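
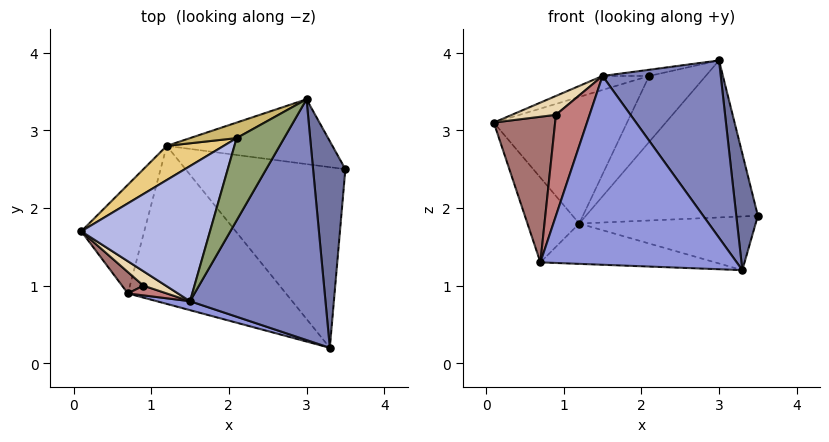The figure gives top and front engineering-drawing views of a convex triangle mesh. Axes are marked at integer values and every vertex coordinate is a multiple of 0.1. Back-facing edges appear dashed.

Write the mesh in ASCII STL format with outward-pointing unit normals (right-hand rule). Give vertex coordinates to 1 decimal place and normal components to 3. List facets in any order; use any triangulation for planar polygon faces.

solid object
 facet normal 0.933 -0.176 0.313
  outer loop
   vertex 3.0 3.4 3.9
   vertex 3.3 0.2 1.2
   vertex 3.5 2.5 1.9
  endloop
 endfacet
 facet normal 0.677 -0.436 0.592
  outer loop
   vertex 1.5 0.8 3.7
   vertex 3.3 0.2 1.2
   vertex 3.0 3.4 3.9
  endloop
 endfacet
 facet normal -0.258 -0.965 0.046
  outer loop
   vertex 0.7 0.9 1.3
   vertex 3.3 0.2 1.2
   vertex 1.5 0.8 3.7
  endloop
 endfacet
 facet normal -0.339 0.097 0.936
  outer loop
   vertex 2.1 2.9 3.7
   vertex 0.1 1.7 3.1
   vertex 1.5 0.8 3.7
  endloop
 endfacet
 facet normal -0.255 0.073 0.964
  outer loop
   vertex 2.1 2.9 3.7
   vertex 1.5 0.8 3.7
   vertex 3.0 3.4 3.9
  endloop
 endfacet
 facet normal 0.079 0.284 -0.956
  outer loop
   vertex 1.2 2.8 1.8
   vertex 3.5 2.5 1.9
   vertex 3.3 0.2 1.2
  endloop
 endfacet
 facet normal 0.029 0.247 -0.969
  outer loop
   vertex 1.2 2.8 1.8
   vertex 3.3 0.2 1.2
   vertex 0.7 0.9 1.3
  endloop
 endfacet
 facet normal 0.136 0.916 -0.378
  outer loop
   vertex 1.2 2.8 1.8
   vertex 3.0 3.4 3.9
   vertex 3.5 2.5 1.9
  endloop
 endfacet
 facet normal -0.840 0.334 -0.428
  outer loop
   vertex 1.2 2.8 1.8
   vertex 0.7 0.9 1.3
   vertex 0.1 1.7 3.1
  endloop
 endfacet
 facet normal -0.509 0.838 0.197
  outer loop
   vertex 1.2 2.8 1.8
   vertex 2.1 2.9 3.7
   vertex 3.0 3.4 3.9
  endloop
 endfacet
 facet normal -0.549 0.807 0.218
  outer loop
   vertex 1.2 2.8 1.8
   vertex 0.1 1.7 3.1
   vertex 2.1 2.9 3.7
  endloop
 endfacet
 facet normal -0.611 -0.629 0.481
  outer loop
   vertex 0.9 1.0 3.2
   vertex 1.5 0.8 3.7
   vertex 0.1 1.7 3.1
  endloop
 endfacet
 facet normal -0.662 -0.741 0.109
  outer loop
   vertex 0.9 1.0 3.2
   vertex 0.1 1.7 3.1
   vertex 0.7 0.9 1.3
  endloop
 endfacet
 facet normal -0.381 -0.920 0.089
  outer loop
   vertex 0.9 1.0 3.2
   vertex 0.7 0.9 1.3
   vertex 1.5 0.8 3.7
  endloop
 endfacet
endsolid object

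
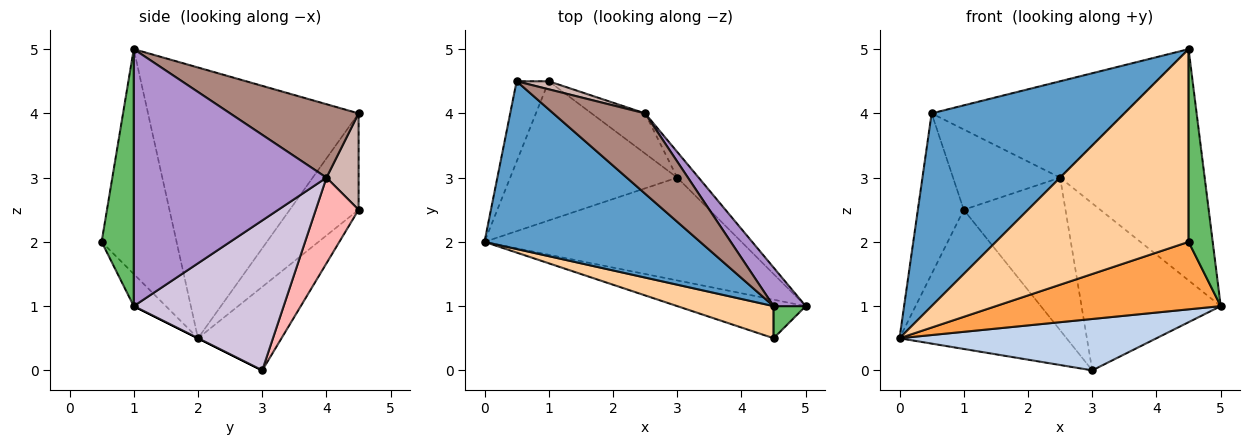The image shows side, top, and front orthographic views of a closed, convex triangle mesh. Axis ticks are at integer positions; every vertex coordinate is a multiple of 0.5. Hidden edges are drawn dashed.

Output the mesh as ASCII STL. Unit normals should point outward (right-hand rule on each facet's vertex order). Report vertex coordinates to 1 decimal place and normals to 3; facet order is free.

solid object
 facet normal -0.636 -0.582 0.507
  outer loop
   vertex 4.5 1.0 5.0
   vertex 0.5 4.5 4.0
   vertex 0.0 2.0 0.5
  endloop
 endfacet
 facet normal 0.000 -0.447 -0.894
  outer loop
   vertex 3.0 3.0 0.0
   vertex 5.0 1.0 1.0
   vertex 0.0 2.0 0.5
  endloop
 endfacet
 facet normal -0.123 -0.862 -0.492
  outer loop
   vertex 4.5 0.5 2.0
   vertex 0.0 2.0 0.5
   vertex 5.0 1.0 1.0
  endloop
 endfacet
 facet normal -0.358 -0.921 0.153
  outer loop
   vertex 4.5 0.5 2.0
   vertex 4.5 1.0 5.0
   vertex 0.0 2.0 0.5
  endloop
 endfacet
 facet normal 0.796 -0.597 0.100
  outer loop
   vertex 4.5 0.5 2.0
   vertex 5.0 1.0 1.0
   vertex 4.5 1.0 5.0
  endloop
 endfacet
 facet normal -0.802 0.535 -0.267
  outer loop
   vertex 1.0 4.5 2.5
   vertex 0.0 2.0 0.5
   vertex 0.5 4.5 4.0
  endloop
 endfacet
 facet normal -0.333 0.667 -0.667
  outer loop
   vertex 1.0 4.5 2.5
   vertex 3.0 3.0 0.0
   vertex 0.0 2.0 0.5
  endloop
 endfacet
 facet normal 0.377 0.896 -0.236
  outer loop
   vertex 2.5 4.0 3.0
   vertex 3.0 3.0 0.0
   vertex 1.0 4.5 2.5
  endloop
 endfacet
 facet normal 0.796 0.597 0.100
  outer loop
   vertex 2.5 4.0 3.0
   vertex 4.5 1.0 5.0
   vertex 5.0 1.0 1.0
  endloop
 endfacet
 facet normal 0.729 0.677 -0.104
  outer loop
   vertex 2.5 4.0 3.0
   vertex 5.0 1.0 1.0
   vertex 3.0 3.0 0.0
  endloop
 endfacet
 facet normal 0.456 0.684 0.570
  outer loop
   vertex 2.5 4.0 3.0
   vertex 0.5 4.5 4.0
   vertex 4.5 1.0 5.0
  endloop
 endfacet
 facet normal 0.286 0.953 0.095
  outer loop
   vertex 2.5 4.0 3.0
   vertex 1.0 4.5 2.5
   vertex 0.5 4.5 4.0
  endloop
 endfacet
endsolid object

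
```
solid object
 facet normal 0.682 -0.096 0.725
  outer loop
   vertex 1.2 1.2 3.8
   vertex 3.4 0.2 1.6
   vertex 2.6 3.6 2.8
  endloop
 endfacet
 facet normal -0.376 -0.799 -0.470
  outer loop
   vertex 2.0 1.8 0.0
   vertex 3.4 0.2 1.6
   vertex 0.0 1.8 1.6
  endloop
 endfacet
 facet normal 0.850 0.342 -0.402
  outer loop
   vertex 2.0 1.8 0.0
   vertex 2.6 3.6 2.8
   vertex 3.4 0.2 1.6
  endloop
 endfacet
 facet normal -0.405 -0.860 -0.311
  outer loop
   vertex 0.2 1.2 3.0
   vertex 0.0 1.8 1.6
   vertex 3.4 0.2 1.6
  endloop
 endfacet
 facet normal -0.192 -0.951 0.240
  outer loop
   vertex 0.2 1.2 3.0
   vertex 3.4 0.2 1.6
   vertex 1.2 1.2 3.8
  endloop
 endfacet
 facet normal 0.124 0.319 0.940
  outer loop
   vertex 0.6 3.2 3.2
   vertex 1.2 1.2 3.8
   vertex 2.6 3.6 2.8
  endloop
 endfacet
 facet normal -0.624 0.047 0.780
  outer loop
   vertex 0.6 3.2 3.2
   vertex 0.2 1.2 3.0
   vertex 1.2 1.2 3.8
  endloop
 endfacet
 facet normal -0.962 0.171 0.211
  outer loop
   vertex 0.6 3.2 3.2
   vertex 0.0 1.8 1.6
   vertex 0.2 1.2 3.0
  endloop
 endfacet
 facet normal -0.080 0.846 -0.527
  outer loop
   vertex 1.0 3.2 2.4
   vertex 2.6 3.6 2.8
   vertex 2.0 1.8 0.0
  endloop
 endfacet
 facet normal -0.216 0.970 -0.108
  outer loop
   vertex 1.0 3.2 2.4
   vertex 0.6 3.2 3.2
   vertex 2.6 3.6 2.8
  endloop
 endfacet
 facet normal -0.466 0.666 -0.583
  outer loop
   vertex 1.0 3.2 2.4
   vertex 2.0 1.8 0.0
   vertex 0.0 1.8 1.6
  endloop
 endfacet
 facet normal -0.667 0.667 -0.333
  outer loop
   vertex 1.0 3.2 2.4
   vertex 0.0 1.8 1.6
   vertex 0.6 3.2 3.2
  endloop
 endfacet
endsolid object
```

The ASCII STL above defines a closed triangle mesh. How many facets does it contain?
12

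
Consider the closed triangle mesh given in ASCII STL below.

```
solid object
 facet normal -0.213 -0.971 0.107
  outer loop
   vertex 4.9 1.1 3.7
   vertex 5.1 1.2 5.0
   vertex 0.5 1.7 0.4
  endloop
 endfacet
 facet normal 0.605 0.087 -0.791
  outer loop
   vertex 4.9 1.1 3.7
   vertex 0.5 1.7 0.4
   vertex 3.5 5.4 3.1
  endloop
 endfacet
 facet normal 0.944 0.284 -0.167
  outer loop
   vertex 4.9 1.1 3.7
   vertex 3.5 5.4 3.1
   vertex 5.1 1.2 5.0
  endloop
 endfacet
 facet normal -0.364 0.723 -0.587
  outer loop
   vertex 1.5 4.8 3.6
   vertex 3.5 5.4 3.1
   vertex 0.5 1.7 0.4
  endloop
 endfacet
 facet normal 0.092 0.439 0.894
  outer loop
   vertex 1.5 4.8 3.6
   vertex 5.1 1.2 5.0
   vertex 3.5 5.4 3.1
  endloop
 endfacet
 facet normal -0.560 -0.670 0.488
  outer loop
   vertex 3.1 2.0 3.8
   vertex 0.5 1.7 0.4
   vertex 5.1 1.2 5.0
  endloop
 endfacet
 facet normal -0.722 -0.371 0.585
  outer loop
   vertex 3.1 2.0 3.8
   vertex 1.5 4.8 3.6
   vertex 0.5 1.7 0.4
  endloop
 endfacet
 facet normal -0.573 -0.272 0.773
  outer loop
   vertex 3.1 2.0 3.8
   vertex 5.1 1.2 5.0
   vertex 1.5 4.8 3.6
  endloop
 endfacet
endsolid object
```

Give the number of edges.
12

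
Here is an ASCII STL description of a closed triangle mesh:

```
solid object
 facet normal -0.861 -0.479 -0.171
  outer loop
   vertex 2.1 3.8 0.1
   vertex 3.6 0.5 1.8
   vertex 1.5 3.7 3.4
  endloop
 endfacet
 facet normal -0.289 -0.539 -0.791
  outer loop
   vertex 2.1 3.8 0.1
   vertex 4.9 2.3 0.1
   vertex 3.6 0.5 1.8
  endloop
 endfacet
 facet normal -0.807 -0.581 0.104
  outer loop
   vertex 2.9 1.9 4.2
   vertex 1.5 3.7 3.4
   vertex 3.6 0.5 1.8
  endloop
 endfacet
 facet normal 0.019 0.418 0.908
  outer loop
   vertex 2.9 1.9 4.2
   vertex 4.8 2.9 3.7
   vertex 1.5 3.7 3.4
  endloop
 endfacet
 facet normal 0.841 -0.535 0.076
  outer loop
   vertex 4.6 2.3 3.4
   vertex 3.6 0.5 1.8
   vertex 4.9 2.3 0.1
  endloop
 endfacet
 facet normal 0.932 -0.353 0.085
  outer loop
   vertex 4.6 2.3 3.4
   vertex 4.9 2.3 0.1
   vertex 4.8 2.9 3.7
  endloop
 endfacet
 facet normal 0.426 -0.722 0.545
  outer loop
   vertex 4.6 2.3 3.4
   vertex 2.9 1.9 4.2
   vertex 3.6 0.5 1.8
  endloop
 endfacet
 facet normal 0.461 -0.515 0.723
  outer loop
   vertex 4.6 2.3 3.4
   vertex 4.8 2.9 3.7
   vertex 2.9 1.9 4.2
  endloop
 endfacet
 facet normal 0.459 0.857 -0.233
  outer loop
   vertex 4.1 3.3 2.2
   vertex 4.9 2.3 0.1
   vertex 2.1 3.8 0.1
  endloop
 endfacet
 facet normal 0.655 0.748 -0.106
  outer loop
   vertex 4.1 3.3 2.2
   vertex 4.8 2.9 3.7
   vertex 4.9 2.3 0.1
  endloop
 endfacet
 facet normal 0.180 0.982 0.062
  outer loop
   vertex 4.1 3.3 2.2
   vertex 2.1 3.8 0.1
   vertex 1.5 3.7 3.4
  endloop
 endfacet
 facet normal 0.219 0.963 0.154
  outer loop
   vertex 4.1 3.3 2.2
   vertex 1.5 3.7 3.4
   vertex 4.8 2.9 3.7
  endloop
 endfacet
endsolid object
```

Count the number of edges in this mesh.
18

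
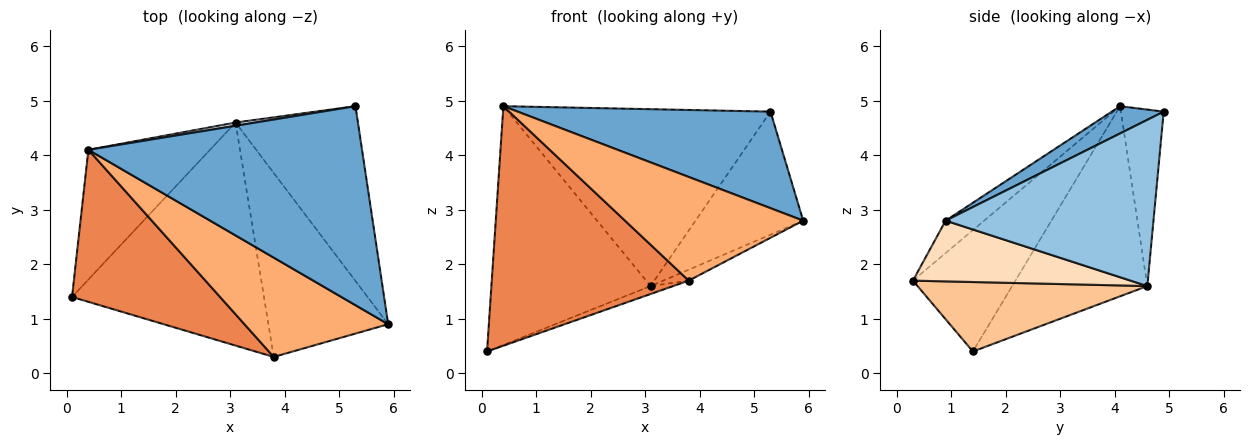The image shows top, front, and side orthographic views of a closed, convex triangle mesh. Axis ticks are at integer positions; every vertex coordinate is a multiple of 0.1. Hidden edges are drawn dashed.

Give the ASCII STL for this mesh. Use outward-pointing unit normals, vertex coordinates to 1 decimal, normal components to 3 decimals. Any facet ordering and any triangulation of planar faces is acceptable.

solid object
 facet normal 0.089 -0.435 0.896
  outer loop
   vertex 0.4 4.1 4.9
   vertex 5.9 0.9 2.8
   vertex 5.3 4.9 4.8
  endloop
 endfacet
 facet normal 0.743 0.385 -0.547
  outer loop
   vertex 3.1 4.6 1.6
   vertex 5.3 4.9 4.8
   vertex 5.9 0.9 2.8
  endloop
 endfacet
 facet normal -0.598 0.704 -0.383
  outer loop
   vertex 3.1 4.6 1.6
   vertex 0.1 1.4 0.4
   vertex 0.4 4.1 4.9
  endloop
 endfacet
 facet normal -0.161 0.987 0.018
  outer loop
   vertex 3.1 4.6 1.6
   vertex 0.4 4.1 4.9
   vertex 5.3 4.9 4.8
  endloop
 endfacet
 facet normal -0.402 -0.773 0.491
  outer loop
   vertex 3.8 0.3 1.7
   vertex 0.4 4.1 4.9
   vertex 0.1 1.4 0.4
  endloop
 endfacet
 facet normal -0.154 -0.713 0.683
  outer loop
   vertex 3.8 0.3 1.7
   vertex 5.9 0.9 2.8
   vertex 0.4 4.1 4.9
  endloop
 endfacet
 facet normal 0.340 0.034 -0.940
  outer loop
   vertex 3.8 0.3 1.7
   vertex 0.1 1.4 0.4
   vertex 3.1 4.6 1.6
  endloop
 endfacet
 facet normal 0.451 0.053 -0.891
  outer loop
   vertex 3.8 0.3 1.7
   vertex 3.1 4.6 1.6
   vertex 5.9 0.9 2.8
  endloop
 endfacet
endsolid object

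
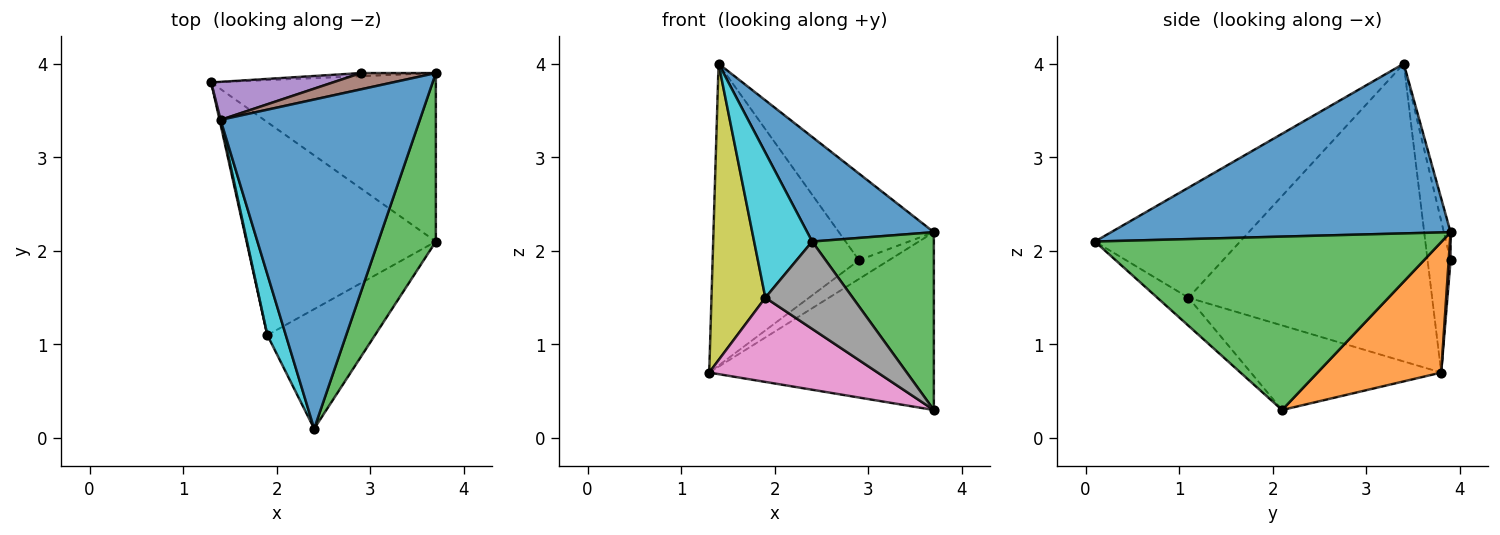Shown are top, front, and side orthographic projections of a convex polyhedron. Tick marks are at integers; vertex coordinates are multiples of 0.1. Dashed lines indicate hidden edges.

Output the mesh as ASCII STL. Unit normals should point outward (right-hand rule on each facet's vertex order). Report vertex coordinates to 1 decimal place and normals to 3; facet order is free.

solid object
 facet normal 0.630 -0.235 0.740
  outer loop
   vertex 1.4 3.4 4.0
   vertex 2.4 0.1 2.1
   vertex 3.7 3.9 2.2
  endloop
 endfacet
 facet normal 0.371 0.674 -0.639
  outer loop
   vertex 3.7 2.1 0.3
   vertex 1.3 3.8 0.7
   vertex 3.7 3.9 2.2
  endloop
 endfacet
 facet normal 0.900 -0.316 0.299
  outer loop
   vertex 3.7 2.1 0.3
   vertex 3.7 3.9 2.2
   vertex 2.4 0.1 2.1
  endloop
 endfacet
 facet normal 0.062 0.985 -0.164
  outer loop
   vertex 2.9 3.9 1.9
   vertex 3.7 3.9 2.2
   vertex 1.3 3.8 0.7
  endloop
 endfacet
 facet normal -0.154 0.980 0.123
  outer loop
   vertex 2.9 3.9 1.9
   vertex 1.3 3.8 0.7
   vertex 1.4 3.4 4.0
  endloop
 endfacet
 facet normal -0.069 0.980 0.184
  outer loop
   vertex 2.9 3.9 1.9
   vertex 1.4 3.4 4.0
   vertex 3.7 3.9 2.2
  endloop
 endfacet
 facet normal -0.384 -0.340 -0.859
  outer loop
   vertex 1.9 1.1 1.5
   vertex 1.3 3.8 0.7
   vertex 3.7 2.1 0.3
  endloop
 endfacet
 facet normal -0.206 -0.577 -0.790
  outer loop
   vertex 1.9 1.1 1.5
   vertex 3.7 2.1 0.3
   vertex 2.4 0.1 2.1
  endloop
 endfacet
 facet normal -0.976 -0.216 0.003
  outer loop
   vertex 1.9 1.1 1.5
   vertex 1.4 3.4 4.0
   vertex 1.3 3.8 0.7
  endloop
 endfacet
 facet normal -0.918 -0.367 0.154
  outer loop
   vertex 1.9 1.1 1.5
   vertex 2.4 0.1 2.1
   vertex 1.4 3.4 4.0
  endloop
 endfacet
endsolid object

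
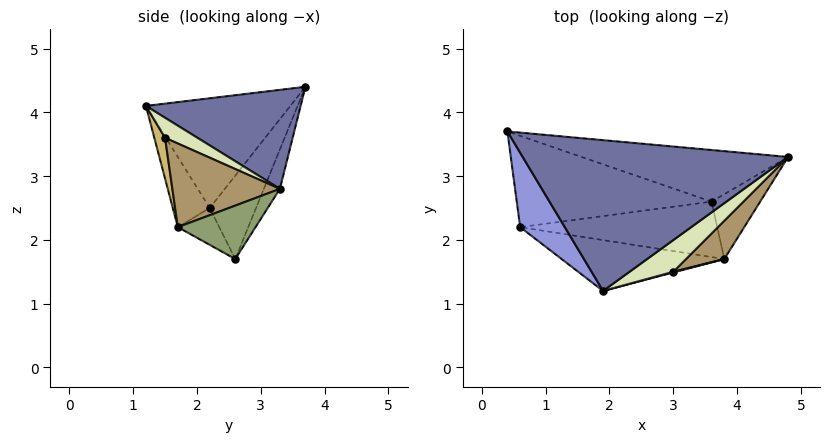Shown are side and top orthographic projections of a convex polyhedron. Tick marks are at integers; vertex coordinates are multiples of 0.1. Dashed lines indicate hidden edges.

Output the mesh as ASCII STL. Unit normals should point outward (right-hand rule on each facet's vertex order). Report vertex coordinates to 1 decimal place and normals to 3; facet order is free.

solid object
 facet normal 0.348 0.097 0.933
  outer loop
   vertex 1.9 1.2 4.1
   vertex 4.8 3.3 2.8
   vertex 0.4 3.7 4.4
  endloop
 endfacet
 facet normal -0.089 0.881 -0.464
  outer loop
   vertex 3.6 2.6 1.7
   vertex 0.4 3.7 4.4
   vertex 4.8 3.3 2.8
  endloop
 endfacet
 facet normal -0.794 -0.515 0.323
  outer loop
   vertex 0.6 2.2 2.5
   vertex 1.9 1.2 4.1
   vertex 0.4 3.7 4.4
  endloop
 endfacet
 facet normal -0.263 0.744 -0.615
  outer loop
   vertex 0.6 2.2 2.5
   vertex 0.4 3.7 4.4
   vertex 3.6 2.6 1.7
  endloop
 endfacet
 facet normal 0.724 -0.205 -0.659
  outer loop
   vertex 3.8 1.7 2.2
   vertex 3.6 2.6 1.7
   vertex 4.8 3.3 2.8
  endloop
 endfacet
 facet normal -0.178 -0.893 -0.413
  outer loop
   vertex 3.8 1.7 2.2
   vertex 1.9 1.2 4.1
   vertex 0.6 2.2 2.5
  endloop
 endfacet
 facet normal -0.159 -0.506 -0.848
  outer loop
   vertex 3.8 1.7 2.2
   vertex 0.6 2.2 2.5
   vertex 3.6 2.6 1.7
  endloop
 endfacet
 facet normal 0.417 -0.013 0.909
  outer loop
   vertex 3.0 1.5 3.6
   vertex 4.8 3.3 2.8
   vertex 1.9 1.2 4.1
  endloop
 endfacet
 facet normal 0.736 -0.587 0.337
  outer loop
   vertex 3.0 1.5 3.6
   vertex 3.8 1.7 2.2
   vertex 4.8 3.3 2.8
  endloop
 endfacet
 facet normal 0.270 -0.963 0.017
  outer loop
   vertex 3.0 1.5 3.6
   vertex 1.9 1.2 4.1
   vertex 3.8 1.7 2.2
  endloop
 endfacet
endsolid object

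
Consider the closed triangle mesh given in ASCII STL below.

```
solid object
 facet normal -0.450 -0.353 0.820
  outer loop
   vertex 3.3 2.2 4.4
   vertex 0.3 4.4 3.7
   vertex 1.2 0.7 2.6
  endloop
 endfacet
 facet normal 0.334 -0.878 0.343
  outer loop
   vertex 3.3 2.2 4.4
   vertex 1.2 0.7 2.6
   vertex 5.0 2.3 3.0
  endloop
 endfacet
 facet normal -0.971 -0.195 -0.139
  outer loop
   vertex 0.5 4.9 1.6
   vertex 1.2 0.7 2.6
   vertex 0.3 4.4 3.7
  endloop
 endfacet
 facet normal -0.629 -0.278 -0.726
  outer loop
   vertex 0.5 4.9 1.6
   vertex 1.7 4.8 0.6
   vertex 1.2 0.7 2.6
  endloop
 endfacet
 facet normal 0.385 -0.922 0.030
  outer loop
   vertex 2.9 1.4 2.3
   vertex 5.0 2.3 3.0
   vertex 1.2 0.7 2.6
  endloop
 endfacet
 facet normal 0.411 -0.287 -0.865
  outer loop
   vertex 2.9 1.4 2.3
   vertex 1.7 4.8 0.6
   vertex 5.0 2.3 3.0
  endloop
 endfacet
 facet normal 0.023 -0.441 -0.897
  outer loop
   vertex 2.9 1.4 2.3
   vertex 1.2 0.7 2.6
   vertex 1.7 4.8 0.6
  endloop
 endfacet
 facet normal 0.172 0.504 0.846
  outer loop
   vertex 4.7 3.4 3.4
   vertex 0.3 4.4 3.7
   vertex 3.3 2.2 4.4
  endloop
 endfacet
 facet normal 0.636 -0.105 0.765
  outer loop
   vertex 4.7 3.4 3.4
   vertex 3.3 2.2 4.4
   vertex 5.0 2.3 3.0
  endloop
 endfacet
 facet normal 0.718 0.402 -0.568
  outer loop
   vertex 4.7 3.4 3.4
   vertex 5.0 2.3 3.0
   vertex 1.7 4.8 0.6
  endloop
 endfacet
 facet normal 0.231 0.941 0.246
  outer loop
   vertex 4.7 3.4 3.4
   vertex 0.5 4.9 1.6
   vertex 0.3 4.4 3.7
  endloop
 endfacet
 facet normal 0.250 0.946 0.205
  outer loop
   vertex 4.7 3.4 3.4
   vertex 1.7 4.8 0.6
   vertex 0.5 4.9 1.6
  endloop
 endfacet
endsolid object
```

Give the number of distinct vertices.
8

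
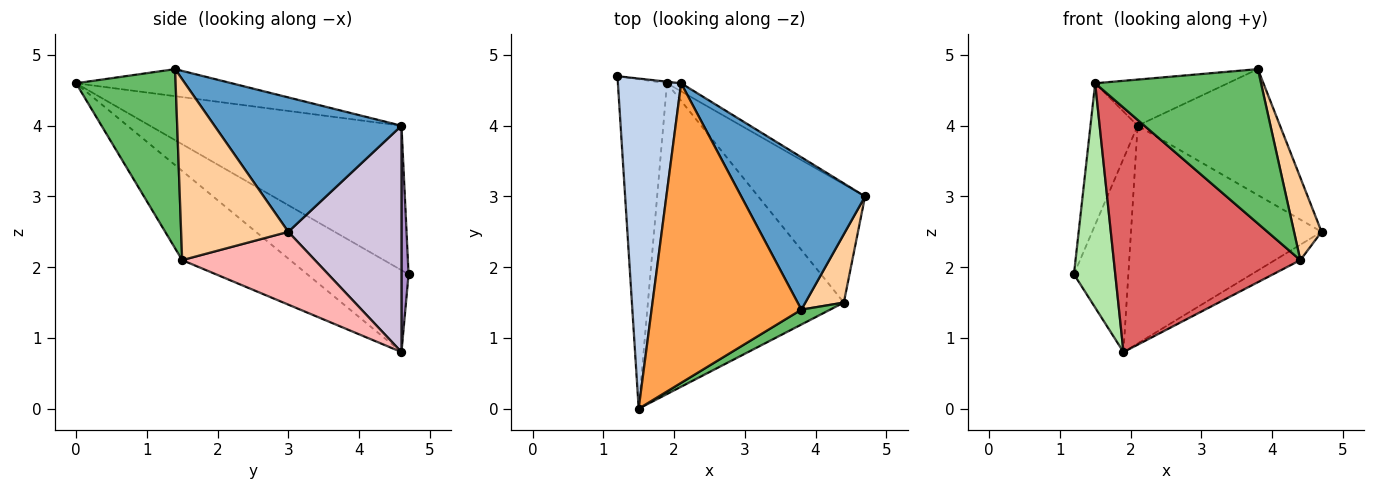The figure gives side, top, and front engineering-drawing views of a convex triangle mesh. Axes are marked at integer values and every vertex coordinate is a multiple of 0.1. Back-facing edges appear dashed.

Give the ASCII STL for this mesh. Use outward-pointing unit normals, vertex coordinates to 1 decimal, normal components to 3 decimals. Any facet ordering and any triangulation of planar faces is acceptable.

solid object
 facet normal 0.642 0.489 0.591
  outer loop
   vertex 2.1 4.6 4.0
   vertex 3.8 1.4 4.8
   vertex 4.7 3.0 2.5
  endloop
 endfacet
 facet normal -0.903 0.169 0.395
  outer loop
   vertex 2.1 4.6 4.0
   vertex 1.2 4.7 1.9
   vertex 1.5 0.0 4.6
  endloop
 endfacet
 facet normal -0.176 0.150 0.973
  outer loop
   vertex 2.1 4.6 4.0
   vertex 1.5 0.0 4.6
   vertex 3.8 1.4 4.8
  endloop
 endfacet
 facet normal 0.949 -0.244 0.202
  outer loop
   vertex 4.4 1.5 2.1
   vertex 4.7 3.0 2.5
   vertex 3.8 1.4 4.8
  endloop
 endfacet
 facet normal 0.513 -0.854 0.082
  outer loop
   vertex 4.4 1.5 2.1
   vertex 3.8 1.4 4.8
   vertex 1.5 0.0 4.6
  endloop
 endfacet
 facet normal -0.810 -0.330 -0.485
  outer loop
   vertex 1.9 4.6 0.8
   vertex 1.5 0.0 4.6
   vertex 1.2 4.7 1.9
  endloop
 endfacet
 facet normal -0.337 -0.582 -0.740
  outer loop
   vertex 1.9 4.6 0.8
   vertex 4.4 1.5 2.1
   vertex 1.5 0.0 4.6
  endloop
 endfacet
 facet normal 0.560 0.107 -0.822
  outer loop
   vertex 1.9 4.6 0.8
   vertex 4.7 3.0 2.5
   vertex 4.4 1.5 2.1
  endloop
 endfacet
 facet normal 0.129 0.992 -0.008
  outer loop
   vertex 1.9 4.6 0.8
   vertex 1.2 4.7 1.9
   vertex 2.1 4.6 4.0
  endloop
 endfacet
 facet normal 0.510 0.859 -0.032
  outer loop
   vertex 1.9 4.6 0.8
   vertex 2.1 4.6 4.0
   vertex 4.7 3.0 2.5
  endloop
 endfacet
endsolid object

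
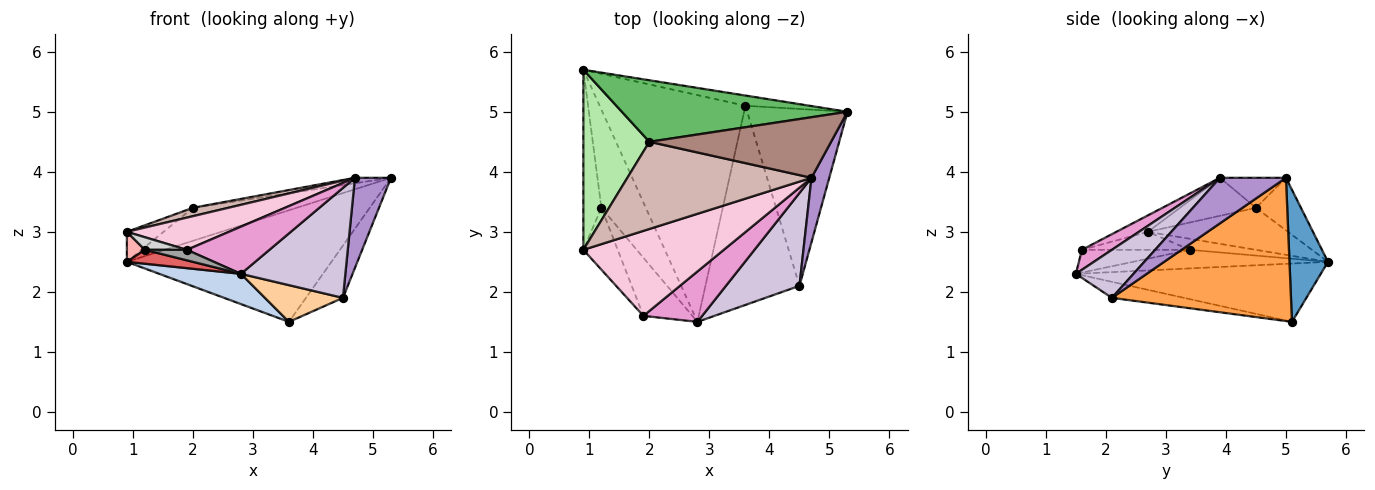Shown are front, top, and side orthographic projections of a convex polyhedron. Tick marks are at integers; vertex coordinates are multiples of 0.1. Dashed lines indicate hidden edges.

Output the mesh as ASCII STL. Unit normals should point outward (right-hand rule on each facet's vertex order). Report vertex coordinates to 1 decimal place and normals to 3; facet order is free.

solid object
 facet normal 0.184 0.979 -0.090
  outer loop
   vertex 3.6 5.1 1.5
   vertex 0.9 5.7 2.5
   vertex 5.3 5.0 3.9
  endloop
 endfacet
 facet normal -0.369 -0.123 -0.921
  outer loop
   vertex 3.6 5.1 1.5
   vertex 2.8 1.5 2.3
   vertex 0.9 5.7 2.5
  endloop
 endfacet
 facet normal 0.808 0.167 -0.565
  outer loop
   vertex 4.5 2.1 1.9
   vertex 3.6 5.1 1.5
   vertex 5.3 5.0 3.9
  endloop
 endfacet
 facet normal -0.165 -0.179 -0.970
  outer loop
   vertex 4.5 2.1 1.9
   vertex 2.8 1.5 2.3
   vertex 3.6 5.1 1.5
  endloop
 endfacet
 facet normal -0.201 0.463 0.863
  outer loop
   vertex 2.0 4.5 3.4
   vertex 5.3 5.0 3.9
   vertex 0.9 5.7 2.5
  endloop
 endfacet
 facet normal -0.532 0.139 0.835
  outer loop
   vertex 2.0 4.5 3.4
   vertex 0.9 5.7 2.5
   vertex 0.9 2.7 3.0
  endloop
 endfacet
 facet normal -0.382 -0.129 -0.915
  outer loop
   vertex 1.2 3.4 2.7
   vertex 0.9 5.7 2.5
   vertex 2.8 1.5 2.3
  endloop
 endfacet
 facet normal -0.516 -0.141 -0.845
  outer loop
   vertex 1.2 3.4 2.7
   vertex 0.9 2.7 3.0
   vertex 0.9 5.7 2.5
  endloop
 endfacet
 facet normal 0.830 -0.453 0.325
  outer loop
   vertex 4.7 3.9 3.9
   vertex 4.5 2.1 1.9
   vertex 5.3 5.0 3.9
  endloop
 endfacet
 facet normal 0.388 -0.704 0.595
  outer loop
   vertex 4.7 3.9 3.9
   vertex 2.8 1.5 2.3
   vertex 4.5 2.1 1.9
  endloop
 endfacet
 facet normal -0.162 0.089 0.983
  outer loop
   vertex 4.7 3.9 3.9
   vertex 5.3 5.0 3.9
   vertex 2.0 4.5 3.4
  endloop
 endfacet
 facet normal -0.201 -0.094 0.975
  outer loop
   vertex 4.7 3.9 3.9
   vertex 2.0 4.5 3.4
   vertex 0.9 2.7 3.0
  endloop
 endfacet
 facet normal 0.241 -0.663 0.708
  outer loop
   vertex 1.9 1.6 2.7
   vertex 2.8 1.5 2.3
   vertex 4.7 3.9 3.9
  endloop
 endfacet
 facet normal -0.109 -0.352 0.929
  outer loop
   vertex 1.9 1.6 2.7
   vertex 4.7 3.9 3.9
   vertex 0.9 2.7 3.0
  endloop
 endfacet
 facet normal -0.416 -0.162 -0.895
  outer loop
   vertex 1.9 1.6 2.7
   vertex 1.2 3.4 2.7
   vertex 2.8 1.5 2.3
  endloop
 endfacet
 facet normal -0.457 -0.178 -0.872
  outer loop
   vertex 1.9 1.6 2.7
   vertex 0.9 2.7 3.0
   vertex 1.2 3.4 2.7
  endloop
 endfacet
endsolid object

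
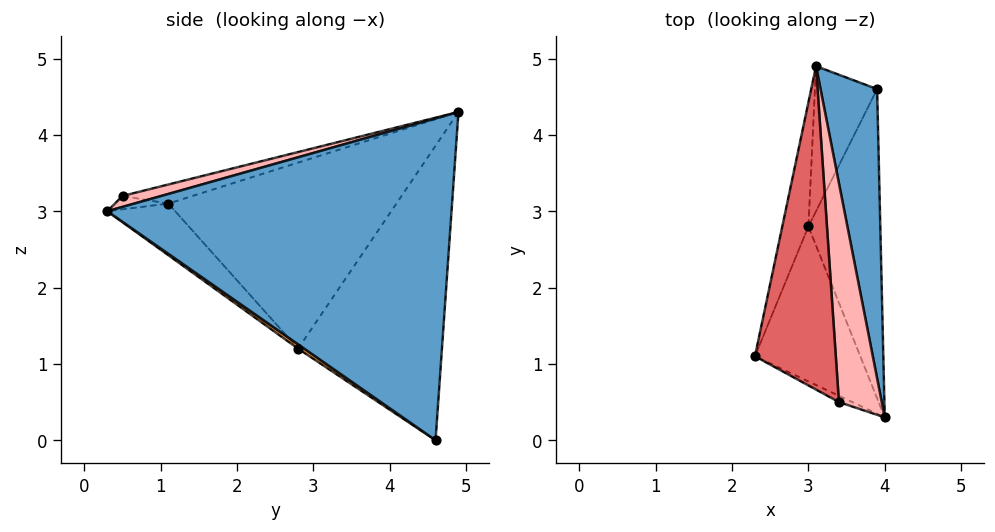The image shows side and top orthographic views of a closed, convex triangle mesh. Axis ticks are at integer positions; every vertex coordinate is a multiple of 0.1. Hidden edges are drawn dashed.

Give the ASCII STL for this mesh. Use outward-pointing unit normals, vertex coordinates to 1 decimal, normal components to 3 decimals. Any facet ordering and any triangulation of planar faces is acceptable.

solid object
 facet normal 0.975 0.142 0.171
  outer loop
   vertex 3.1 4.9 4.3
   vertex 4.0 0.3 3.0
   vertex 3.9 4.6 0.0
  endloop
 endfacet
 facet normal -0.340 -0.635 -0.694
  outer loop
   vertex 3.0 2.8 1.2
   vertex 4.0 0.3 3.0
   vertex 2.3 1.1 3.1
  endloop
 endfacet
 facet normal 0.049 -0.571 -0.820
  outer loop
   vertex 3.0 2.8 1.2
   vertex 3.9 4.6 0.0
   vertex 4.0 0.3 3.0
  endloop
 endfacet
 facet normal -0.960 0.245 -0.135
  outer loop
   vertex 3.0 2.8 1.2
   vertex 2.3 1.1 3.1
   vertex 3.1 4.9 4.3
  endloop
 endfacet
 facet normal -0.923 0.332 -0.195
  outer loop
   vertex 3.0 2.8 1.2
   vertex 3.1 4.9 4.3
   vertex 3.9 4.6 0.0
  endloop
 endfacet
 facet normal -0.408 -0.816 -0.408
  outer loop
   vertex 3.4 0.5 3.2
   vertex 2.3 1.1 3.1
   vertex 4.0 0.3 3.0
  endloop
 endfacet
 facet normal -0.222 -0.251 0.942
  outer loop
   vertex 3.4 0.5 3.2
   vertex 3.1 4.9 4.3
   vertex 2.3 1.1 3.1
  endloop
 endfacet
 facet normal 0.242 -0.220 0.945
  outer loop
   vertex 3.4 0.5 3.2
   vertex 4.0 0.3 3.0
   vertex 3.1 4.9 4.3
  endloop
 endfacet
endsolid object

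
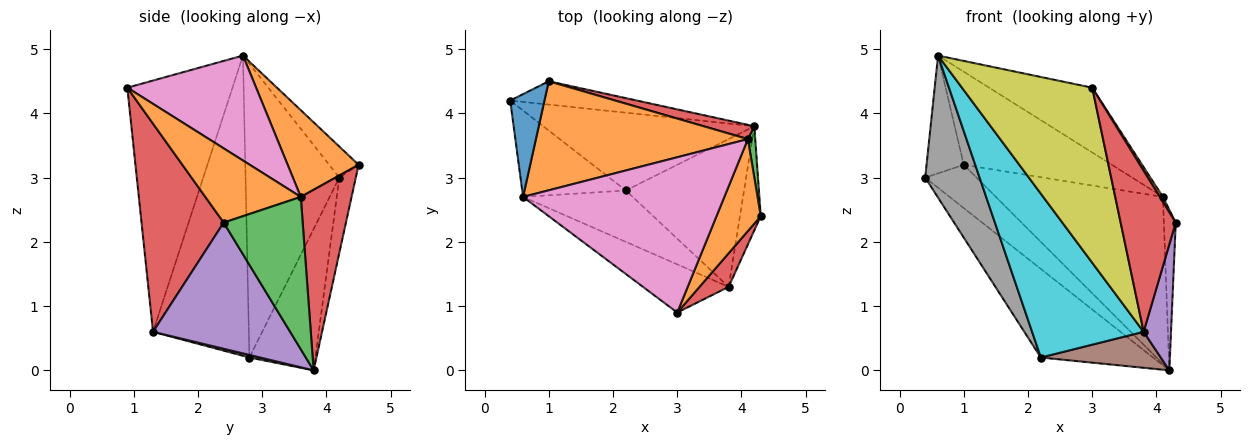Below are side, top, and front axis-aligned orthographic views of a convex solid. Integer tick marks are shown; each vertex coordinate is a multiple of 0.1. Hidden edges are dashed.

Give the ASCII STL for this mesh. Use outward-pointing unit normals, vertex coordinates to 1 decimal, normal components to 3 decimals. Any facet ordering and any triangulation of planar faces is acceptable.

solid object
 facet normal -0.404 0.687 -0.603
  outer loop
   vertex 2.2 2.8 0.2
   vertex 0.4 4.2 3.0
   vertex 4.2 3.8 0.0
  endloop
 endfacet
 facet normal 0.859 -0.028 0.512
  outer loop
   vertex 4.1 3.6 2.7
   vertex 3.0 0.9 4.4
   vertex 4.3 2.4 2.3
  endloop
 endfacet
 facet normal 0.988 0.149 0.048
  outer loop
   vertex 4.1 3.6 2.7
   vertex 4.3 2.4 2.3
   vertex 4.2 3.8 0.0
  endloop
 endfacet
 facet normal 0.825 -0.553 0.115
  outer loop
   vertex 3.8 1.3 0.6
   vertex 4.3 2.4 2.3
   vertex 3.0 0.9 4.4
  endloop
 endfacet
 facet normal 0.968 -0.193 -0.160
  outer loop
   vertex 3.8 1.3 0.6
   vertex 4.2 3.8 0.0
   vertex 4.3 2.4 2.3
  endloop
 endfacet
 facet normal 0.021 -0.237 -0.971
  outer loop
   vertex 3.8 1.3 0.6
   vertex 2.2 2.8 0.2
   vertex 4.2 3.8 0.0
  endloop
 endfacet
 facet normal 0.434 0.347 0.832
  outer loop
   vertex 0.6 2.7 4.9
   vertex 3.0 0.9 4.4
   vertex 4.1 3.6 2.7
  endloop
 endfacet
 facet normal -0.827 -0.480 -0.292
  outer loop
   vertex 0.6 2.7 4.9
   vertex 0.4 4.2 3.0
   vertex 2.2 2.8 0.2
  endloop
 endfacet
 facet normal -0.614 -0.761 -0.209
  outer loop
   vertex 0.6 2.7 4.9
   vertex 3.8 1.3 0.6
   vertex 3.0 0.9 4.4
  endloop
 endfacet
 facet normal -0.634 -0.738 -0.232
  outer loop
   vertex 0.6 2.7 4.9
   vertex 2.2 2.8 0.2
   vertex 3.8 1.3 0.6
  endloop
 endfacet
 facet normal -0.512 0.647 0.565
  outer loop
   vertex 1.0 4.5 3.2
   vertex 0.4 4.2 3.0
   vertex 0.6 2.7 4.9
  endloop
 endfacet
 facet normal 0.297 0.620 0.726
  outer loop
   vertex 1.0 4.5 3.2
   vertex 0.6 2.7 4.9
   vertex 4.1 3.6 2.7
  endloop
 endfacet
 facet normal -0.271 0.847 -0.457
  outer loop
   vertex 1.0 4.5 3.2
   vertex 4.2 3.8 0.0
   vertex 0.4 4.2 3.0
  endloop
 endfacet
 facet normal 0.290 0.954 0.081
  outer loop
   vertex 1.0 4.5 3.2
   vertex 4.1 3.6 2.7
   vertex 4.2 3.8 0.0
  endloop
 endfacet
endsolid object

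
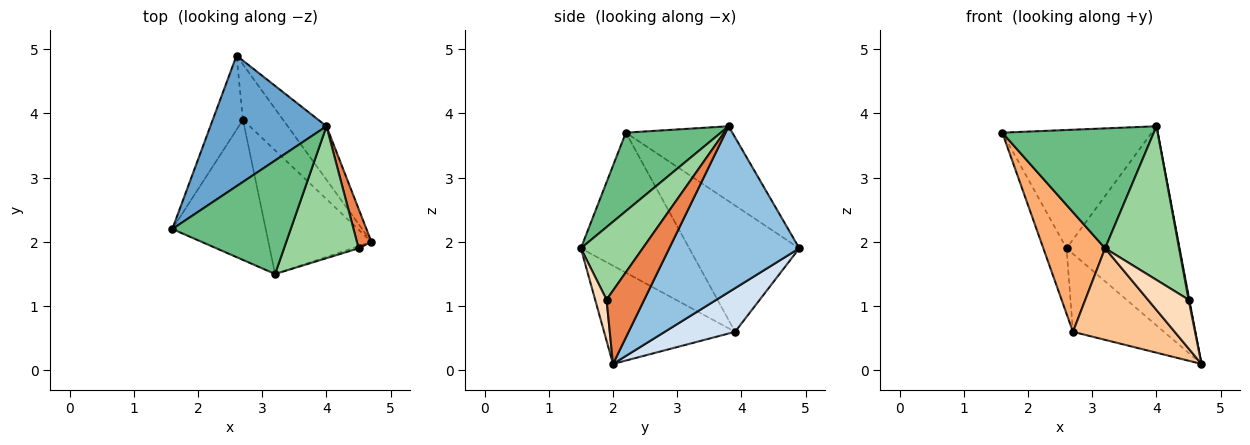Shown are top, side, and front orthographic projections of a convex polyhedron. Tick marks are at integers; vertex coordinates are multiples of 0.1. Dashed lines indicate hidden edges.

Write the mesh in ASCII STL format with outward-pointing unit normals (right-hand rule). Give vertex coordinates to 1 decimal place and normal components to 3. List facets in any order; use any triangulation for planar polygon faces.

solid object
 facet normal -0.432 0.606 0.669
  outer loop
   vertex 4.0 3.8 3.8
   vertex 2.6 4.9 1.9
   vertex 1.6 2.2 3.7
  endloop
 endfacet
 facet normal 0.743 0.646 -0.174
  outer loop
   vertex 4.0 3.8 3.8
   vertex 4.7 2.0 0.1
   vertex 2.6 4.9 1.9
  endloop
 endfacet
 facet normal -0.953 0.201 -0.228
  outer loop
   vertex 2.7 3.9 0.6
   vertex 1.6 2.2 3.7
   vertex 2.6 4.9 1.9
  endloop
 endfacet
 facet normal 0.533 0.690 -0.490
  outer loop
   vertex 2.7 3.9 0.6
   vertex 2.6 4.9 1.9
   vertex 4.7 2.0 0.1
  endloop
 endfacet
 facet normal 0.981 -0.018 0.194
  outer loop
   vertex 4.5 1.9 1.1
   vertex 4.7 2.0 0.1
   vertex 4.0 3.8 3.8
  endloop
 endfacet
 facet normal -0.752 -0.428 -0.502
  outer loop
   vertex 3.2 1.5 1.9
   vertex 1.6 2.2 3.7
   vertex 2.7 3.9 0.6
  endloop
 endfacet
 facet normal -0.608 -0.472 -0.638
  outer loop
   vertex 3.2 1.5 1.9
   vertex 2.7 3.9 0.6
   vertex 4.7 2.0 0.1
  endloop
 endfacet
 facet normal 0.270 -0.962 -0.042
  outer loop
   vertex 3.2 1.5 1.9
   vertex 4.7 2.0 0.1
   vertex 4.5 1.9 1.1
  endloop
 endfacet
 facet normal 0.415 -0.661 0.626
  outer loop
   vertex 3.2 1.5 1.9
   vertex 4.0 3.8 3.8
   vertex 1.6 2.2 3.7
  endloop
 endfacet
 facet normal 0.536 -0.641 0.550
  outer loop
   vertex 3.2 1.5 1.9
   vertex 4.5 1.9 1.1
   vertex 4.0 3.8 3.8
  endloop
 endfacet
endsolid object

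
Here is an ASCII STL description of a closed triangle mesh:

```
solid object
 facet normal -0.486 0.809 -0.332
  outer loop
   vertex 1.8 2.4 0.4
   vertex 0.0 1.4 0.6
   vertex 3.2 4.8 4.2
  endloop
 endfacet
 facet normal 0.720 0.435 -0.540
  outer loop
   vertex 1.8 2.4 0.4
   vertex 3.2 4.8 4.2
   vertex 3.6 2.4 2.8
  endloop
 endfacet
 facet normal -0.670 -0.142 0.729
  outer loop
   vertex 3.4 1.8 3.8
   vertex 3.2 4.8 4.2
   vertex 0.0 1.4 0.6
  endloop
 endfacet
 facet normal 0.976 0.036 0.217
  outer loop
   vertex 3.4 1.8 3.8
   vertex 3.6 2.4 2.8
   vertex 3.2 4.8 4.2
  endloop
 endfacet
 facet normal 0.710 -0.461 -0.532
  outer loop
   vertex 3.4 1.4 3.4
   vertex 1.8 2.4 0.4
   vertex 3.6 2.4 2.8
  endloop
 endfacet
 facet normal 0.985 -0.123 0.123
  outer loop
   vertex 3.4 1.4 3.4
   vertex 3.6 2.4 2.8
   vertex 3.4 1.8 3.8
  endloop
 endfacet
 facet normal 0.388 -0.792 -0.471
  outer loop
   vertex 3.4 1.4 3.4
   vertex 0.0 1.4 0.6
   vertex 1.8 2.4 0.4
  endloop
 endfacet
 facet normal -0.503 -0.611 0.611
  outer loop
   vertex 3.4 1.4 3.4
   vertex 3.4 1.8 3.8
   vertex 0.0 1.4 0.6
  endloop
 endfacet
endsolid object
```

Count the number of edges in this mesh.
12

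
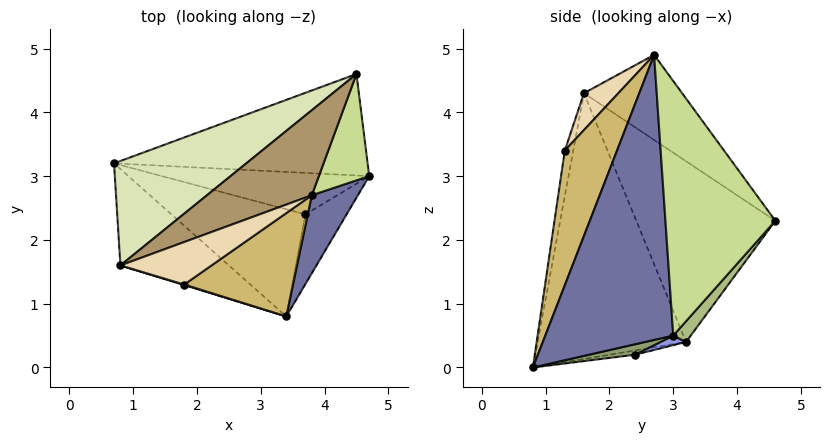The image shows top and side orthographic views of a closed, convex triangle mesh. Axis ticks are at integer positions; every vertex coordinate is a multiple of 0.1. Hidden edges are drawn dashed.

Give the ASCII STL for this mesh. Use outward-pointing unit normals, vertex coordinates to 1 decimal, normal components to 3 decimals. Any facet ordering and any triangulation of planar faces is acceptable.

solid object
 facet normal 0.839 -0.527 0.136
  outer loop
   vertex 3.8 2.7 4.9
   vertex 3.4 0.8 0.0
   vertex 4.7 3.0 0.5
  endloop
 endfacet
 facet normal -0.662 -0.699 -0.270
  outer loop
   vertex 0.8 1.6 4.3
   vertex 0.7 3.2 0.4
   vertex 3.4 0.8 0.0
  endloop
 endfacet
 facet normal 0.042 0.389 -0.920
  outer loop
   vertex 3.7 2.4 0.2
   vertex 0.7 3.2 0.4
   vertex 4.7 3.0 0.5
  endloop
 endfacet
 facet normal -0.031 0.130 -0.991
  outer loop
   vertex 3.7 2.4 0.2
   vertex 3.4 0.8 0.0
   vertex 0.7 3.2 0.4
  endloop
 endfacet
 facet normal 0.245 0.075 -0.967
  outer loop
   vertex 3.7 2.4 0.2
   vertex 4.7 3.0 0.5
   vertex 3.4 0.8 0.0
  endloop
 endfacet
 facet normal 0.054 0.749 -0.660
  outer loop
   vertex 4.5 4.6 2.3
   vertex 4.7 3.0 0.5
   vertex 0.7 3.2 0.4
  endloop
 endfacet
 facet normal 0.977 -0.095 0.193
  outer loop
   vertex 4.5 4.6 2.3
   vertex 3.8 2.7 4.9
   vertex 4.7 3.0 0.5
  endloop
 endfacet
 facet normal -0.472 0.812 0.345
  outer loop
   vertex 4.5 4.6 2.3
   vertex 0.7 3.2 0.4
   vertex 0.8 1.6 4.3
  endloop
 endfacet
 facet normal -0.385 0.791 0.475
  outer loop
   vertex 4.5 4.6 2.3
   vertex 0.8 1.6 4.3
   vertex 3.8 2.7 4.9
  endloop
 endfacet
 facet normal 0.380 -0.872 0.307
  outer loop
   vertex 1.8 1.3 3.4
   vertex 3.4 0.8 0.0
   vertex 3.8 2.7 4.9
  endloop
 endfacet
 facet normal -0.279 -0.960 0.010
  outer loop
   vertex 1.8 1.3 3.4
   vertex 0.8 1.6 4.3
   vertex 3.4 0.8 0.0
  endloop
 endfacet
 facet normal 0.205 -0.837 0.507
  outer loop
   vertex 1.8 1.3 3.4
   vertex 3.8 2.7 4.9
   vertex 0.8 1.6 4.3
  endloop
 endfacet
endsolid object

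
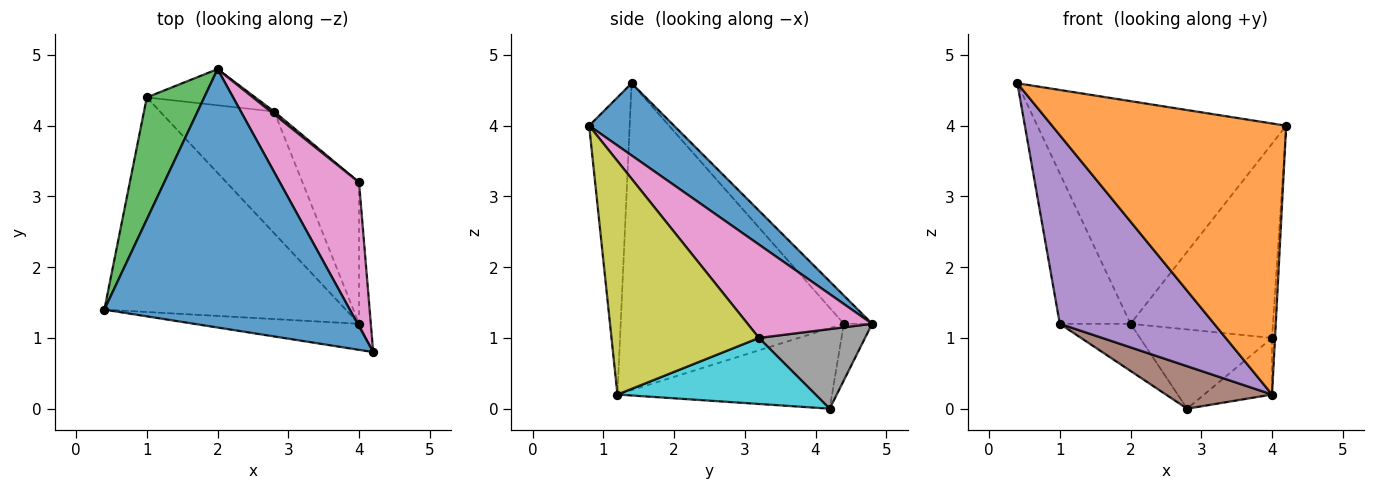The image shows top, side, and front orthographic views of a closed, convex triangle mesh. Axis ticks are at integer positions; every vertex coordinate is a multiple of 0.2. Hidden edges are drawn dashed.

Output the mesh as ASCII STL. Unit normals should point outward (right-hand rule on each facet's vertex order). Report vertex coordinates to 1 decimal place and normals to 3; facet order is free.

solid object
 facet normal 0.217 0.637 0.739
  outer loop
   vertex 2.0 4.8 1.2
   vertex 0.4 1.4 4.6
   vertex 4.2 0.8 4.0
  endloop
 endfacet
 facet normal -0.170 -0.981 -0.094
  outer loop
   vertex 4.0 1.2 0.2
   vertex 4.2 0.8 4.0
   vertex 0.4 1.4 4.6
  endloop
 endfacet
 facet normal -0.297 0.741 0.602
  outer loop
   vertex 1.0 4.4 1.2
   vertex 0.4 1.4 4.6
   vertex 2.0 4.8 1.2
  endloop
 endfacet
 facet normal -0.303 0.756 -0.580
  outer loop
   vertex 1.0 4.4 1.2
   vertex 2.0 4.8 1.2
   vertex 2.8 4.2 0.0
  endloop
 endfacet
 facet normal -0.691 -0.478 -0.543
  outer loop
   vertex 1.0 4.4 1.2
   vertex 4.0 1.2 0.2
   vertex 0.4 1.4 4.6
  endloop
 endfacet
 facet normal -0.554 -0.274 -0.786
  outer loop
   vertex 1.0 4.4 1.2
   vertex 2.8 4.2 0.0
   vertex 4.0 1.2 0.2
  endloop
 endfacet
 facet normal 0.575 0.657 0.488
  outer loop
   vertex 4.0 3.2 1.0
   vertex 2.0 4.8 1.2
   vertex 4.2 0.8 4.0
  endloop
 endfacet
 facet normal 0.626 0.779 0.028
  outer loop
   vertex 4.0 3.2 1.0
   vertex 2.8 4.2 0.0
   vertex 2.0 4.8 1.2
  endloop
 endfacet
 facet normal 0.999 0.020 -0.050
  outer loop
   vertex 4.0 3.2 1.0
   vertex 4.2 0.8 4.0
   vertex 4.0 1.2 0.2
  endloop
 endfacet
 facet normal 0.735 0.252 -0.630
  outer loop
   vertex 4.0 3.2 1.0
   vertex 4.0 1.2 0.2
   vertex 2.8 4.2 0.0
  endloop
 endfacet
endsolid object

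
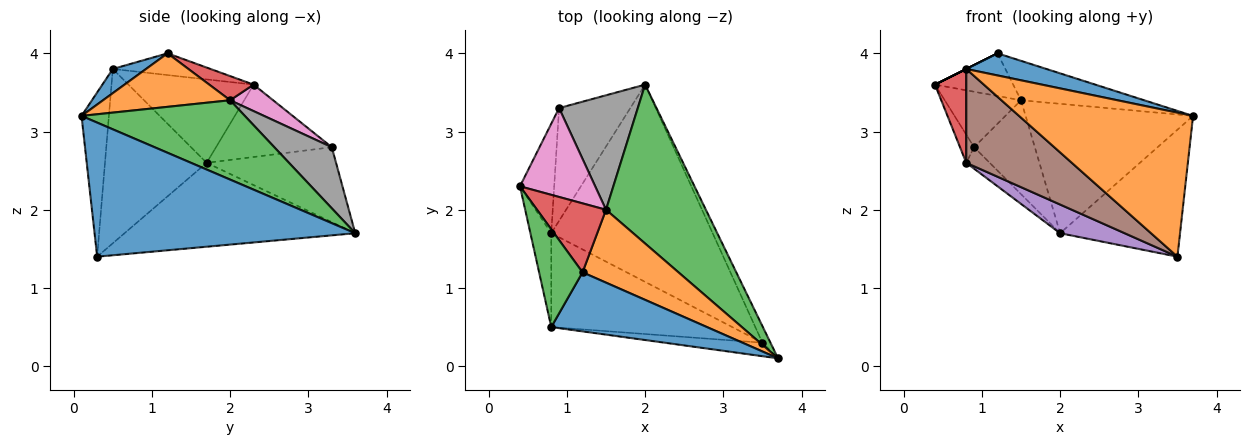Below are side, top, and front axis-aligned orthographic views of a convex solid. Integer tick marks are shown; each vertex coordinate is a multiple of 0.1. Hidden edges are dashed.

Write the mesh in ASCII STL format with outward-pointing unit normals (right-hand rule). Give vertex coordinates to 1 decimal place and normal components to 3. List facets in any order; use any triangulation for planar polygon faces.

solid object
 facet normal 0.907 0.417 -0.054
  outer loop
   vertex 3.5 0.3 1.4
   vertex 2.0 3.6 1.7
   vertex 3.7 0.1 3.2
  endloop
 endfacet
 facet normal -0.155 -0.984 -0.092
  outer loop
   vertex 0.8 0.5 3.8
   vertex 3.5 0.3 1.4
   vertex 3.7 0.1 3.2
  endloop
 endfacet
 facet normal 0.524 0.538 0.660
  outer loop
   vertex 1.5 2.0 3.4
   vertex 3.7 0.1 3.2
   vertex 2.0 3.6 1.7
  endloop
 endfacet
 facet normal -0.943 -0.236 -0.236
  outer loop
   vertex 0.8 1.7 2.6
   vertex 0.8 0.5 3.8
   vertex 0.4 2.3 3.6
  endloop
 endfacet
 facet normal -0.457 -0.128 -0.880
  outer loop
   vertex 0.8 1.7 2.6
   vertex 2.0 3.6 1.7
   vertex 3.5 0.3 1.4
  endloop
 endfacet
 facet normal -0.563 -0.584 -0.584
  outer loop
   vertex 0.8 1.7 2.6
   vertex 3.5 0.3 1.4
   vertex 0.8 0.5 3.8
  endloop
 endfacet
 facet normal 0.286 0.507 0.813
  outer loop
   vertex 0.9 3.3 2.8
   vertex 0.4 2.3 3.6
   vertex 1.5 2.0 3.4
  endloop
 endfacet
 facet normal 0.515 0.544 0.663
  outer loop
   vertex 0.9 3.3 2.8
   vertex 1.5 2.0 3.4
   vertex 2.0 3.6 1.7
  endloop
 endfacet
 facet normal -0.899 0.109 -0.425
  outer loop
   vertex 0.9 3.3 2.8
   vertex 0.8 1.7 2.6
   vertex 0.4 2.3 3.6
  endloop
 endfacet
 facet normal -0.719 0.130 -0.683
  outer loop
   vertex 0.9 3.3 2.8
   vertex 2.0 3.6 1.7
   vertex 0.8 1.7 2.6
  endloop
 endfacet
 facet normal 0.144 -0.347 0.927
  outer loop
   vertex 1.2 1.2 4.0
   vertex 0.8 0.5 3.8
   vertex 3.7 0.1 3.2
  endloop
 endfacet
 facet normal 0.441 0.427 0.790
  outer loop
   vertex 1.2 1.2 4.0
   vertex 3.7 0.1 3.2
   vertex 1.5 2.0 3.4
  endloop
 endfacet
 facet normal -0.447 0.000 0.894
  outer loop
   vertex 1.2 1.2 4.0
   vertex 0.4 2.3 3.6
   vertex 0.8 0.5 3.8
  endloop
 endfacet
 facet normal 0.286 0.504 0.815
  outer loop
   vertex 1.2 1.2 4.0
   vertex 1.5 2.0 3.4
   vertex 0.4 2.3 3.6
  endloop
 endfacet
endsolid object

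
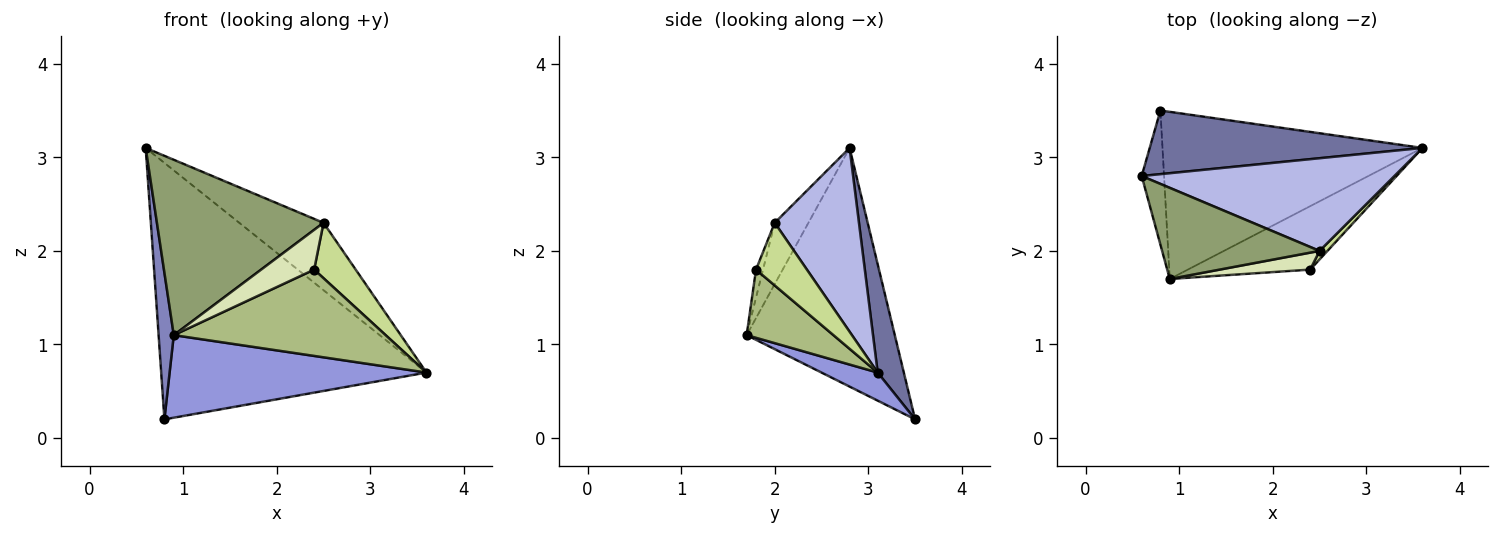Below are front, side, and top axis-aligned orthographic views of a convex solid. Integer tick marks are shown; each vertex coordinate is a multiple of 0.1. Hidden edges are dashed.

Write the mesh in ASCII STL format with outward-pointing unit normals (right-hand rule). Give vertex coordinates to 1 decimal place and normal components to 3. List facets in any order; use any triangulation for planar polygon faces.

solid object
 facet normal 0.095 0.966 0.240
  outer loop
   vertex 0.8 3.5 0.2
   vertex 0.6 2.8 3.1
   vertex 3.6 3.1 0.7
  endloop
 endfacet
 facet normal -0.991 -0.101 -0.093
  outer loop
   vertex 0.8 3.5 0.2
   vertex 0.9 1.7 1.1
   vertex 0.6 2.8 3.1
  endloop
 endfacet
 facet normal 0.096 -0.441 -0.892
  outer loop
   vertex 0.8 3.5 0.2
   vertex 3.6 3.1 0.7
   vertex 0.9 1.7 1.1
  endloop
 endfacet
 facet normal 0.507 0.507 0.697
  outer loop
   vertex 2.5 2.0 2.3
   vertex 3.6 3.1 0.7
   vertex 0.6 2.8 3.1
  endloop
 endfacet
 facet normal -0.177 -0.873 0.454
  outer loop
   vertex 2.5 2.0 2.3
   vertex 0.6 2.8 3.1
   vertex 0.9 1.7 1.1
  endloop
 endfacet
 facet normal 0.313 -0.765 -0.562
  outer loop
   vertex 2.4 1.8 1.8
   vertex 0.9 1.7 1.1
   vertex 3.6 3.1 0.7
  endloop
 endfacet
 facet normal 0.771 -0.629 0.097
  outer loop
   vertex 2.4 1.8 1.8
   vertex 3.6 3.1 0.7
   vertex 2.5 2.0 2.3
  endloop
 endfacet
 facet normal -0.121 -0.913 0.389
  outer loop
   vertex 2.4 1.8 1.8
   vertex 2.5 2.0 2.3
   vertex 0.9 1.7 1.1
  endloop
 endfacet
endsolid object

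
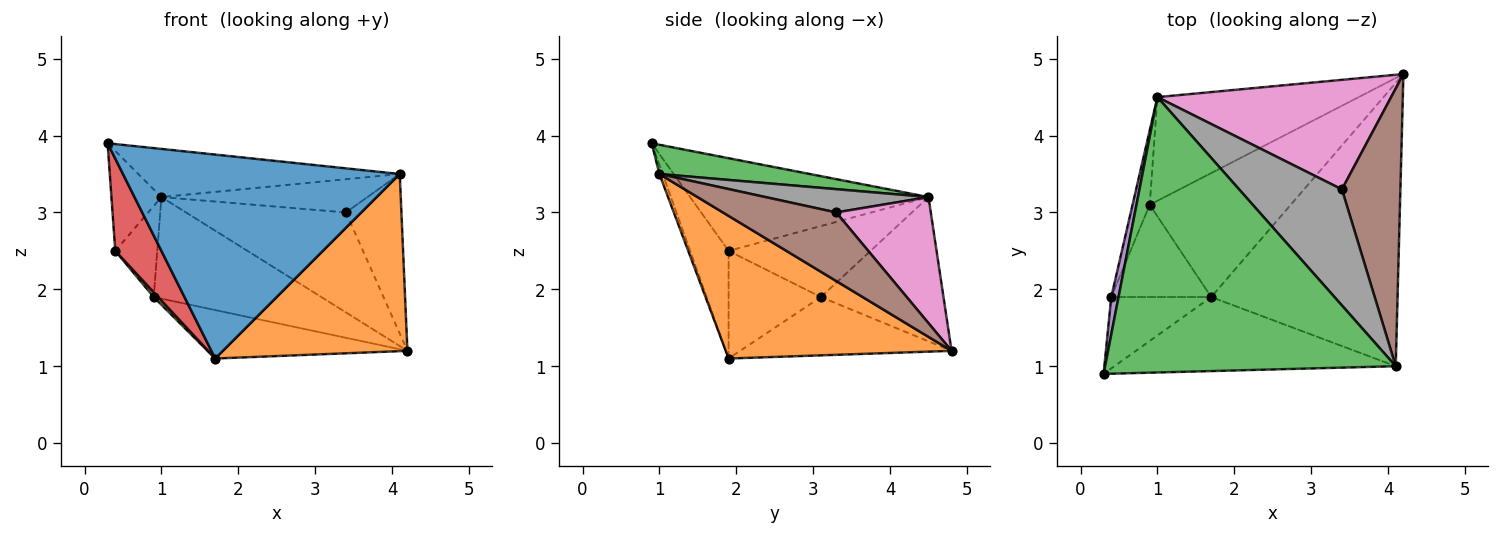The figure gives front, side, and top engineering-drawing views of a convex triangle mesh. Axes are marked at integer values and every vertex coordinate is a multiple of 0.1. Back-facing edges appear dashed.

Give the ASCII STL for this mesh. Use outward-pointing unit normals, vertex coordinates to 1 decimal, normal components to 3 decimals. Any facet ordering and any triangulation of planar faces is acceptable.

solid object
 facet normal -0.011 -0.940 -0.341
  outer loop
   vertex 4.1 1.0 3.5
   vertex 0.3 0.9 3.9
   vertex 1.7 1.9 1.1
  endloop
 endfacet
 facet normal 0.544 -0.445 -0.711
  outer loop
   vertex 4.1 1.0 3.5
   vertex 1.7 1.9 1.1
   vertex 4.2 4.8 1.2
  endloop
 endfacet
 facet normal 0.099 0.171 0.980
  outer loop
   vertex 1.0 4.5 3.2
   vertex 0.3 0.9 3.9
   vertex 4.1 1.0 3.5
  endloop
 endfacet
 facet normal -0.550 -0.660 -0.511
  outer loop
   vertex 0.4 1.9 2.5
   vertex 1.7 1.9 1.1
   vertex 0.3 0.9 3.9
  endloop
 endfacet
 facet normal -0.976 0.205 0.076
  outer loop
   vertex 0.4 1.9 2.5
   vertex 0.3 0.9 3.9
   vertex 1.0 4.5 3.2
  endloop
 endfacet
 facet normal 0.713 0.349 0.608
  outer loop
   vertex 3.4 3.3 3.0
   vertex 4.1 1.0 3.5
   vertex 4.2 4.8 1.2
  endloop
 endfacet
 facet normal 0.370 0.626 0.686
  outer loop
   vertex 3.4 3.3 3.0
   vertex 4.2 4.8 1.2
   vertex 1.0 4.5 3.2
  endloop
 endfacet
 facet normal 0.213 0.269 0.939
  outer loop
   vertex 3.4 3.3 3.0
   vertex 1.0 4.5 3.2
   vertex 4.1 1.0 3.5
  endloop
 endfacet
 facet normal -0.732 -0.035 -0.680
  outer loop
   vertex 0.9 3.1 1.9
   vertex 1.7 1.9 1.1
   vertex 0.4 1.9 2.5
  endloop
 endfacet
 facet normal -0.934 0.276 -0.226
  outer loop
   vertex 0.9 3.1 1.9
   vertex 0.4 1.9 2.5
   vertex 1.0 4.5 3.2
  endloop
 endfacet
 facet normal -0.359 0.340 -0.869
  outer loop
   vertex 0.9 3.1 1.9
   vertex 4.2 4.8 1.2
   vertex 1.7 1.9 1.1
  endloop
 endfacet
 facet normal -0.456 0.623 -0.636
  outer loop
   vertex 0.9 3.1 1.9
   vertex 1.0 4.5 3.2
   vertex 4.2 4.8 1.2
  endloop
 endfacet
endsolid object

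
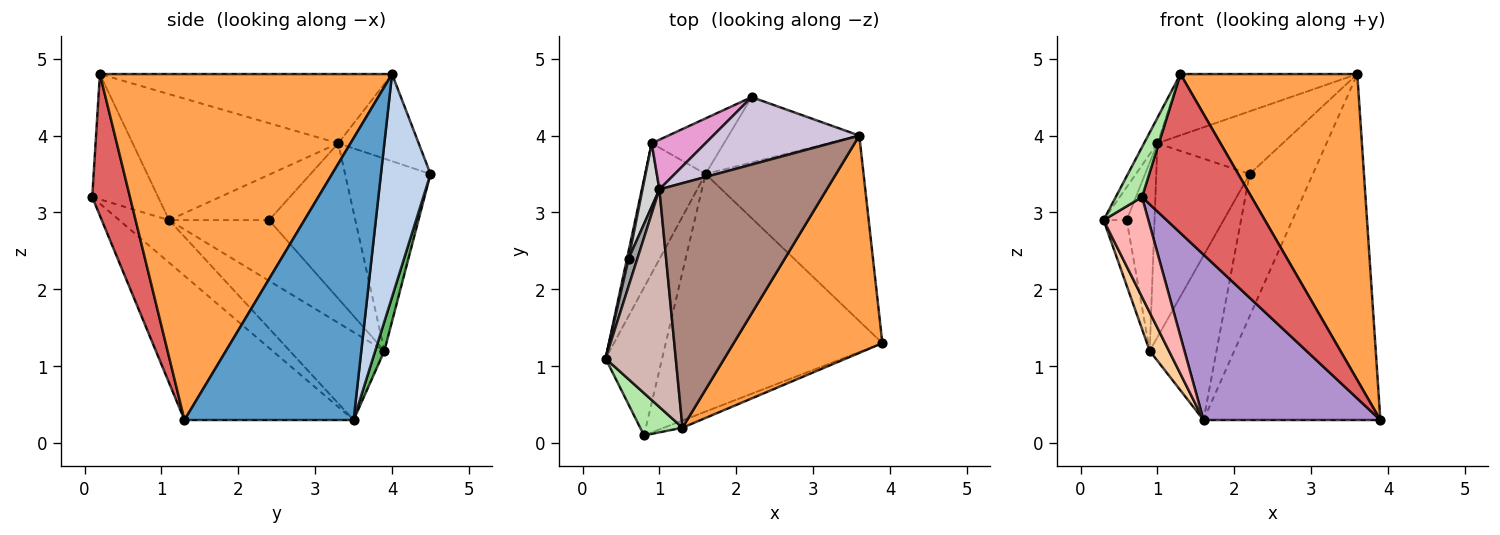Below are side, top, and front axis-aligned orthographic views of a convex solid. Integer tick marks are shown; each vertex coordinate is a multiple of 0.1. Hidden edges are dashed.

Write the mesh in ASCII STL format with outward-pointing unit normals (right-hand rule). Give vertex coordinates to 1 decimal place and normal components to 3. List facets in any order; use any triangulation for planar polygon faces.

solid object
 facet normal 0.645 0.674 -0.361
  outer loop
   vertex 1.6 3.5 0.3
   vertex 3.6 4.0 4.8
   vertex 3.9 1.3 0.3
  endloop
 endfacet
 facet normal 0.580 0.740 -0.340
  outer loop
   vertex 1.6 3.5 0.3
   vertex 2.2 4.5 3.5
   vertex 3.6 4.0 4.8
  endloop
 endfacet
 facet normal 0.803 -0.486 0.345
  outer loop
   vertex 1.3 0.2 4.8
   vertex 3.9 1.3 0.3
   vertex 3.6 4.0 4.8
  endloop
 endfacet
 facet normal -0.813 -0.165 -0.559
  outer loop
   vertex 0.9 3.9 1.2
   vertex 1.6 3.5 0.3
   vertex 0.3 1.1 2.9
  endloop
 endfacet
 facet normal 0.128 0.939 -0.318
  outer loop
   vertex 0.9 3.9 1.2
   vertex 2.2 4.5 3.5
   vertex 1.6 3.5 0.3
  endloop
 endfacet
 facet normal -0.886 -0.353 0.299
  outer loop
   vertex 0.8 0.1 3.2
   vertex 1.3 0.2 4.8
   vertex 0.3 1.1 2.9
  endloop
 endfacet
 facet normal 0.326 -0.945 -0.043
  outer loop
   vertex 0.8 0.1 3.2
   vertex 3.9 1.3 0.3
   vertex 1.3 0.2 4.8
  endloop
 endfacet
 facet normal -0.529 -0.475 -0.703
  outer loop
   vertex 0.8 0.1 3.2
   vertex 0.3 1.1 2.9
   vertex 1.6 3.5 0.3
  endloop
 endfacet
 facet normal -0.480 -0.501 -0.720
  outer loop
   vertex 0.8 0.1 3.2
   vertex 1.6 3.5 0.3
   vertex 3.9 1.3 0.3
  endloop
 endfacet
 facet normal -0.400 0.624 0.671
  outer loop
   vertex 1.0 3.3 3.9
   vertex 3.6 4.0 4.8
   vertex 2.2 4.5 3.5
  endloop
 endfacet
 facet normal -0.372 0.225 0.900
  outer loop
   vertex 1.0 3.3 3.9
   vertex 1.3 0.2 4.8
   vertex 3.6 4.0 4.8
  endloop
 endfacet
 facet normal -0.872 0.057 0.486
  outer loop
   vertex 1.0 3.3 3.9
   vertex 0.3 1.1 2.9
   vertex 1.3 0.2 4.8
  endloop
 endfacet
 facet normal -0.663 0.725 0.186
  outer loop
   vertex 1.0 3.3 3.9
   vertex 2.2 4.5 3.5
   vertex 0.9 3.9 1.2
  endloop
 endfacet
 facet normal -0.974 0.225 0.026
  outer loop
   vertex 0.6 2.4 2.9
   vertex 0.9 3.9 1.2
   vertex 0.3 1.1 2.9
  endloop
 endfacet
 facet normal -0.958 0.221 0.184
  outer loop
   vertex 0.6 2.4 2.9
   vertex 0.3 1.1 2.9
   vertex 1.0 3.3 3.9
  endloop
 endfacet
 facet normal -0.946 0.306 0.103
  outer loop
   vertex 0.6 2.4 2.9
   vertex 1.0 3.3 3.9
   vertex 0.9 3.9 1.2
  endloop
 endfacet
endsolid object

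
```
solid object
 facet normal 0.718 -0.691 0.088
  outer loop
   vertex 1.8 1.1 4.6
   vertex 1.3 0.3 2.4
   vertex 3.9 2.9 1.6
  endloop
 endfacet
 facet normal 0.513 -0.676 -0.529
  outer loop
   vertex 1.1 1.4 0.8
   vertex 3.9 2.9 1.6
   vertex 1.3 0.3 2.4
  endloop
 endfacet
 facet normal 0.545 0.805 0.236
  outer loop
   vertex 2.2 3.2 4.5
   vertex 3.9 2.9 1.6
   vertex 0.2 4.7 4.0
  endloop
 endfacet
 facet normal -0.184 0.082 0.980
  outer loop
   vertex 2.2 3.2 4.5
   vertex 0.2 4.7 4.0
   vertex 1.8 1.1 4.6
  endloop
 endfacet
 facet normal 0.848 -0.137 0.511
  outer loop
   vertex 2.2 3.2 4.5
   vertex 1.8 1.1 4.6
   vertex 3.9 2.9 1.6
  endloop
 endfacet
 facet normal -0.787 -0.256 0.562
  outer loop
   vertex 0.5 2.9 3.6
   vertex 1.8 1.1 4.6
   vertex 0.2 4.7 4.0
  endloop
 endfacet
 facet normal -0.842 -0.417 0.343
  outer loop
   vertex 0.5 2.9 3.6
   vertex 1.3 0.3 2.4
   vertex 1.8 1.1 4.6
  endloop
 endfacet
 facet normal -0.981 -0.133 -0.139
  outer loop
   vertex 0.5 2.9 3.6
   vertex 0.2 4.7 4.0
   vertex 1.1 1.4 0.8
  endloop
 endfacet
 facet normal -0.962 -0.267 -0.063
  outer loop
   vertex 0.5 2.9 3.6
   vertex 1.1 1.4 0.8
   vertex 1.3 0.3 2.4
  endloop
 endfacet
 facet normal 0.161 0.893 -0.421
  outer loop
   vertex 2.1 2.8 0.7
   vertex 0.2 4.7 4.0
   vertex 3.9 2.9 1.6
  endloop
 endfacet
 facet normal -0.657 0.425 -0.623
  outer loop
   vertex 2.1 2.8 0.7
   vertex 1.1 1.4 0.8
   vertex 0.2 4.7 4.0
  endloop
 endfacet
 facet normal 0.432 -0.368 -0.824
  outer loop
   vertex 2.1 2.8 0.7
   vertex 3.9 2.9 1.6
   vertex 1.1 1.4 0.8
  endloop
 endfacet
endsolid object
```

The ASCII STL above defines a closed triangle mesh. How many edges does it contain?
18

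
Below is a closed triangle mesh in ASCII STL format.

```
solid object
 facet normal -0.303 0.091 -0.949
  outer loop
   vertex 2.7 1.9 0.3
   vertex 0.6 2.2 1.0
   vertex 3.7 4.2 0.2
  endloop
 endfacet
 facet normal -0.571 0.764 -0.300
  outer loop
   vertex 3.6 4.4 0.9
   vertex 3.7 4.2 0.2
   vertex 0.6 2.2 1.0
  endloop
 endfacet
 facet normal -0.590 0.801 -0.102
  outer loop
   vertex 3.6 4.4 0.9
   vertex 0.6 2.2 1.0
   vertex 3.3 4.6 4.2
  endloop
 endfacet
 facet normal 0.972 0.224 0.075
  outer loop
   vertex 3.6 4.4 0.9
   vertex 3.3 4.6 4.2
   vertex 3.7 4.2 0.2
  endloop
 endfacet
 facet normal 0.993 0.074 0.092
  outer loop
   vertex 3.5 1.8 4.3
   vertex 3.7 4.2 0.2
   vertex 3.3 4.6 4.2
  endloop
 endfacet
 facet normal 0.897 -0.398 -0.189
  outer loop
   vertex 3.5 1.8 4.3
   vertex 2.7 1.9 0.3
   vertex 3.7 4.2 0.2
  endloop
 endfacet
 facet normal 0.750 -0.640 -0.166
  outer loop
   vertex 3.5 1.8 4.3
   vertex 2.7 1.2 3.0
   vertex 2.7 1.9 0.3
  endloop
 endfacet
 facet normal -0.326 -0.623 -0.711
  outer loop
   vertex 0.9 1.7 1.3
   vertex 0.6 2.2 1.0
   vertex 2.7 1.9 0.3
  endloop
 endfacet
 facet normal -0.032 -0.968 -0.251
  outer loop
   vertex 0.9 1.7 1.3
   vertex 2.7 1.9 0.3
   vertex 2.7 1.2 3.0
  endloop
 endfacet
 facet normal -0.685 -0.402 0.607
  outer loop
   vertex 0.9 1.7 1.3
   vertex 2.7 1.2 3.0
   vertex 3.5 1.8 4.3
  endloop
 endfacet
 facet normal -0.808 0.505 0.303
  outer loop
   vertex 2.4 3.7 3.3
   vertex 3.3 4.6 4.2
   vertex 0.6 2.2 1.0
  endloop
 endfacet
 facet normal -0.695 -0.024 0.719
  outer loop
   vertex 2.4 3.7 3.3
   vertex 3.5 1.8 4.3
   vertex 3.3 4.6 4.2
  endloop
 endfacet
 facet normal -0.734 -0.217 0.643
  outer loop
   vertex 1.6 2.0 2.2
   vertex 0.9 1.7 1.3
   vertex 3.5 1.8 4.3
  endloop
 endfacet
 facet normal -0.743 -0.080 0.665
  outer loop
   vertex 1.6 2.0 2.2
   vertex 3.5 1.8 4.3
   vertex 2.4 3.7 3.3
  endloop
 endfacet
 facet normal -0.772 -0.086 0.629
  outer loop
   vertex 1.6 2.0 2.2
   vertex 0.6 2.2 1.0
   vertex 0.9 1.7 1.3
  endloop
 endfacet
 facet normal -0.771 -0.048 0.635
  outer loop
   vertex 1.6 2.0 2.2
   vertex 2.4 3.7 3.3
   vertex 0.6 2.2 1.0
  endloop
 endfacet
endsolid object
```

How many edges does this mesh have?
24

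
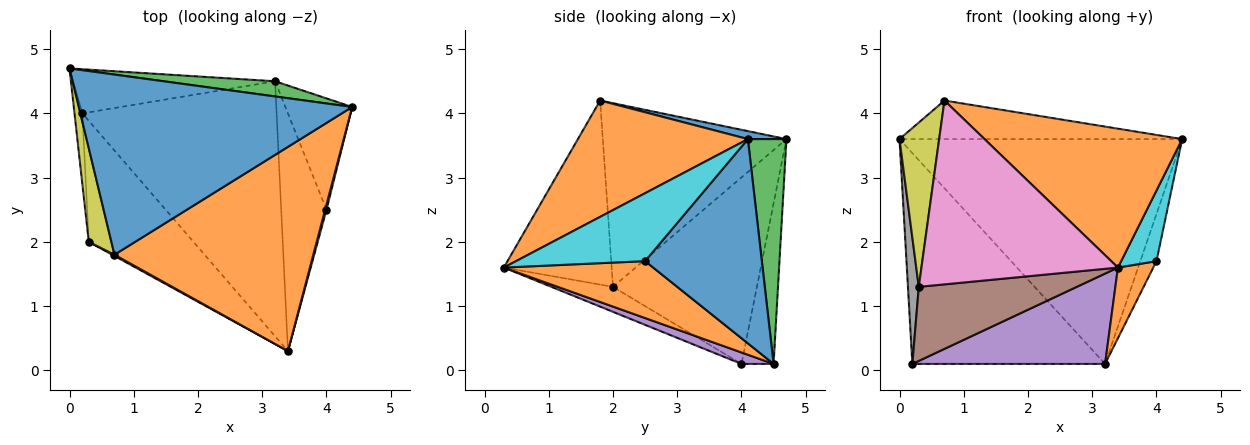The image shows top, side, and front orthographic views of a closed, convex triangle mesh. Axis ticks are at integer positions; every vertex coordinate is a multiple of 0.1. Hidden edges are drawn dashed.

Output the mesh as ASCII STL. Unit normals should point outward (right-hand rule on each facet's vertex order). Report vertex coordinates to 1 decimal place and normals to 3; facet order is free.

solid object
 facet normal 0.029 0.209 0.977
  outer loop
   vertex 0.7 1.8 4.2
   vertex 4.4 4.1 3.6
   vertex 0.0 4.7 3.6
  endloop
 endfacet
 facet normal 0.435 -0.506 0.744
  outer loop
   vertex 0.7 1.8 4.2
   vertex 3.4 0.3 1.6
   vertex 4.4 4.1 3.6
  endloop
 endfacet
 facet normal 0.135 0.989 0.067
  outer loop
   vertex 3.2 4.5 0.1
   vertex 0.0 4.7 3.6
   vertex 4.4 4.1 3.6
  endloop
 endfacet
 facet normal -0.161 0.966 -0.202
  outer loop
   vertex 3.2 4.5 0.1
   vertex 0.2 4.0 0.1
   vertex 0.0 4.7 3.6
  endloop
 endfacet
 facet normal 0.056 -0.333 -0.941
  outer loop
   vertex 3.2 4.5 0.1
   vertex 3.4 0.3 1.6
   vertex 0.2 4.0 0.1
  endloop
 endfacet
 facet normal -0.200 -0.511 -0.836
  outer loop
   vertex 0.3 2.0 1.3
   vertex 0.2 4.0 0.1
   vertex 3.4 0.3 1.6
  endloop
 endfacet
 facet normal -0.481 -0.877 0.006
  outer loop
   vertex 0.3 2.0 1.3
   vertex 3.4 0.3 1.6
   vertex 0.7 1.8 4.2
  endloop
 endfacet
 facet normal -0.996 -0.075 -0.042
  outer loop
   vertex 0.3 2.0 1.3
   vertex 0.0 4.7 3.6
   vertex 0.2 4.0 0.1
  endloop
 endfacet
 facet normal -0.970 -0.210 0.119
  outer loop
   vertex 0.3 2.0 1.3
   vertex 0.7 1.8 4.2
   vertex 0.0 4.7 3.6
  endloop
 endfacet
 facet normal 0.964 -0.264 0.019
  outer loop
   vertex 4.0 2.5 1.7
   vertex 4.4 4.1 3.6
   vertex 3.4 0.3 1.6
  endloop
 endfacet
 facet normal 0.942 0.130 -0.308
  outer loop
   vertex 4.0 2.5 1.7
   vertex 3.2 4.5 0.1
   vertex 4.4 4.1 3.6
  endloop
 endfacet
 facet normal 0.769 -0.182 -0.612
  outer loop
   vertex 4.0 2.5 1.7
   vertex 3.4 0.3 1.6
   vertex 3.2 4.5 0.1
  endloop
 endfacet
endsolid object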